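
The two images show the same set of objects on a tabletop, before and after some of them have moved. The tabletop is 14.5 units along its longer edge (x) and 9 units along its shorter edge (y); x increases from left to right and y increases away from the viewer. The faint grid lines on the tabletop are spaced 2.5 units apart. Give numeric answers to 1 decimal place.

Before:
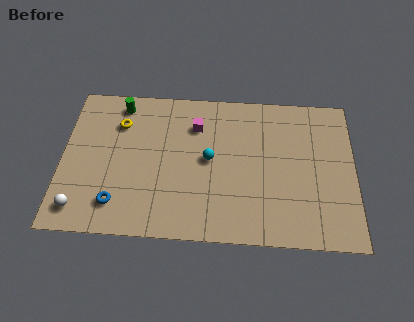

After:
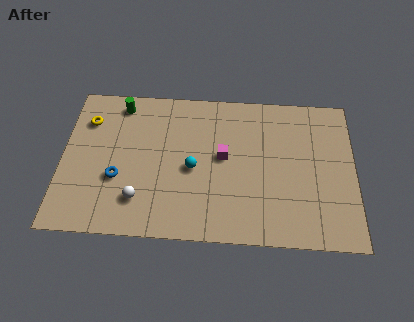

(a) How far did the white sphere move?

3.0

The white sphere moved from about (1.0, 1.4) to (3.9, 2.1), a distance of √(2.9² + 0.7²) ≈ 3.0.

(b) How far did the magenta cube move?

2.3

The magenta cube was near (6.6, 6.7) before and (8.0, 4.9) after, so it travelled √(1.4² + 1.8²) ≈ 2.3 units.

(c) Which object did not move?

the green cylinder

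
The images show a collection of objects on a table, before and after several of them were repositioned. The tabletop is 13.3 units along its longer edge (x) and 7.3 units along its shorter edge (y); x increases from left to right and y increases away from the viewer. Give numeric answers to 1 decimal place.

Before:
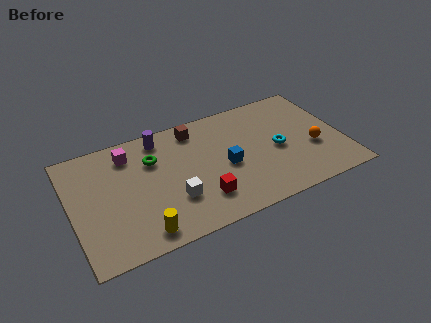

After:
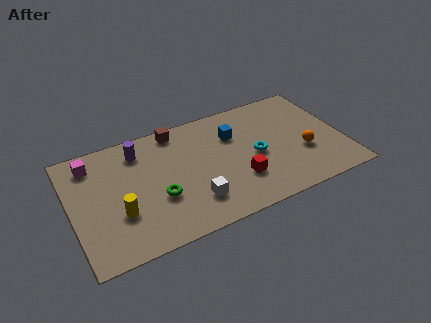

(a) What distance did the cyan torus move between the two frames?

1.1

The cyan torus was near (10.1, 3.4) before and (9.0, 3.4) after, so it travelled √(1.1² + 0.0²) ≈ 1.1 units.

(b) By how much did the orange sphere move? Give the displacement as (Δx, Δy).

(-0.5, -0.1)

The orange sphere started near (11.8, 2.8) and ended near (11.3, 2.7).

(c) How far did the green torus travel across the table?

2.4

From (4.1, 5.1) to (4.1, 2.7), the green torus covered √(0.0² + 2.4²) ≈ 2.4 units.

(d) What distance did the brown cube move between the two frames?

0.9

The brown cube moved from about (6.3, 6.2) to (5.4, 6.5), a distance of √(0.9² + 0.3²) ≈ 0.9.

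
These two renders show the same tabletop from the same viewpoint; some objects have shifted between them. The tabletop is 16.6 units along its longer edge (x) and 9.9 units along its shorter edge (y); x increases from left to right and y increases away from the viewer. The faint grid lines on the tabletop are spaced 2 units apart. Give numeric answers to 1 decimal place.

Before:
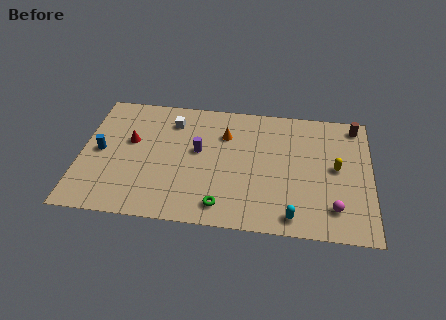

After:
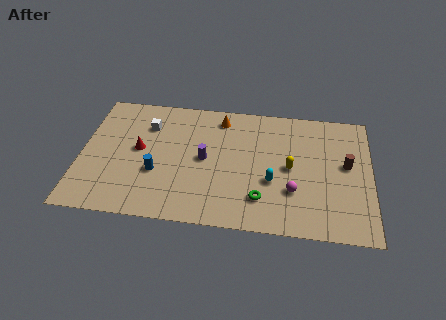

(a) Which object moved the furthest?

the blue cylinder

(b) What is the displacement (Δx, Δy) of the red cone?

(0.5, -0.6)

The red cone started near (2.8, 5.9) and ended near (3.3, 5.3).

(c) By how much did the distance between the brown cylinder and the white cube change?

+1.0

Before: roughly 10.6 units apart; after: 11.6. That's 1.0 units further apart.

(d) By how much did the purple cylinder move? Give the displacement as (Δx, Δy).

(0.4, -0.6)

From the two frames, the purple cylinder sits at roughly (6.7, 5.6) before and (7.1, 5.0) after.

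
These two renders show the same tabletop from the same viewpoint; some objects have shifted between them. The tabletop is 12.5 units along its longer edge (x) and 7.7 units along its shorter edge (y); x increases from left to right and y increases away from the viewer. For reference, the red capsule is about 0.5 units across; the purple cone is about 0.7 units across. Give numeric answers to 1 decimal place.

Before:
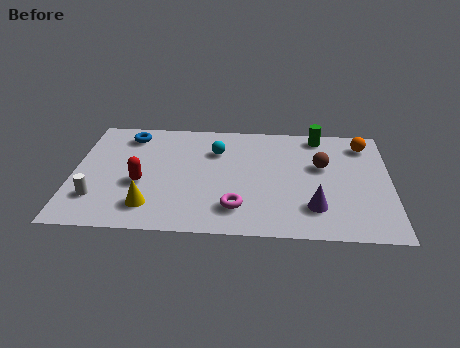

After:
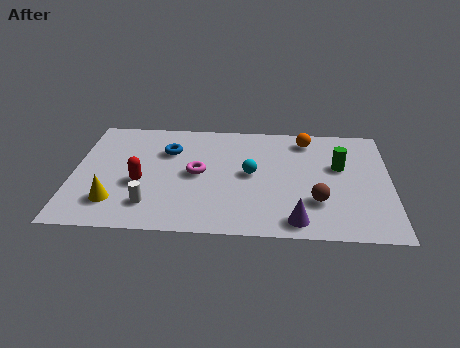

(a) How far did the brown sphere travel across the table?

2.4

From (9.8, 4.7) to (9.6, 2.3), the brown sphere covered √(0.2² + 2.4²) ≈ 2.4 units.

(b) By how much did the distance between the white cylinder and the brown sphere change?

-2.7

The distance was about 9.2 in the first image and 6.5 in the second, so they moved 2.7 units closer together.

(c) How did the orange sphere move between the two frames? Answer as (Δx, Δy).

(-2.3, 0.2)

The orange sphere started near (11.5, 6.3) and ended near (9.2, 6.5).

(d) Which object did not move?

the red capsule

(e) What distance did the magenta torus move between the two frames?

2.7

From (6.5, 1.7) to (4.9, 3.9), the magenta torus covered √(1.6² + 2.2²) ≈ 2.7 units.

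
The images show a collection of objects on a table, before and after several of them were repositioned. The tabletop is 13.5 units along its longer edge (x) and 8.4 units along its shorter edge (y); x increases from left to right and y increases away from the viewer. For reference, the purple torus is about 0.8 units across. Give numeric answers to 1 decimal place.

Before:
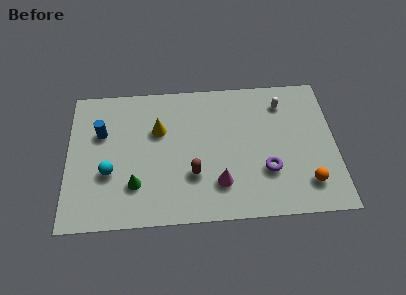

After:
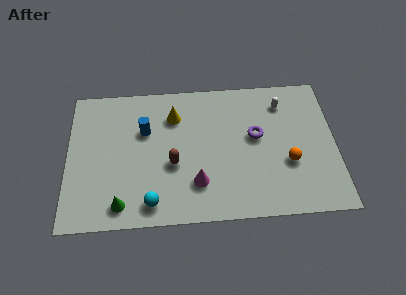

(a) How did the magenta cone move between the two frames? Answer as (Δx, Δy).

(-1.1, 0.1)

From the two frames, the magenta cone sits at roughly (7.6, 2.1) before and (6.5, 2.2) after.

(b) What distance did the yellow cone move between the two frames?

1.1

From (4.6, 5.5) to (5.4, 6.3), the yellow cone covered √(0.8² + 0.8²) ≈ 1.1 units.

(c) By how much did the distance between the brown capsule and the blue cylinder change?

-2.9

Before: roughly 5.4 units apart; after: 2.5. That's 2.9 units closer together.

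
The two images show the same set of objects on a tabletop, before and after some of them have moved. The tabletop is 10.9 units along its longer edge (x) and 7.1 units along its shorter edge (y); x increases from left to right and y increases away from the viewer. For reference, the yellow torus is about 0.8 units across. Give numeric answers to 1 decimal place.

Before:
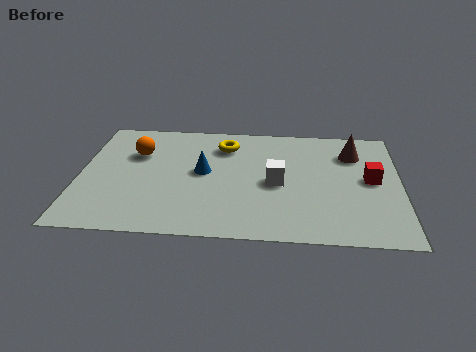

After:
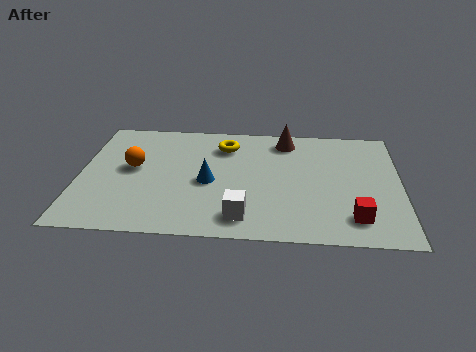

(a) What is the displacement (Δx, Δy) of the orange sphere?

(-0.1, -0.9)

The orange sphere started near (1.9, 4.8) and ended near (1.8, 3.9).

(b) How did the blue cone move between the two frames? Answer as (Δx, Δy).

(0.2, -0.6)

From the two frames, the blue cone sits at roughly (4.2, 3.8) before and (4.4, 3.2) after.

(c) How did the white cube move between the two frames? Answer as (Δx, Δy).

(-1.1, -2.1)

The white cube started near (6.7, 3.3) and ended near (5.6, 1.2).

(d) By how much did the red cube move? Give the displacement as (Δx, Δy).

(-0.6, -2.3)

The red cube started near (9.9, 3.7) and ended near (9.3, 1.4).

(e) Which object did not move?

the yellow torus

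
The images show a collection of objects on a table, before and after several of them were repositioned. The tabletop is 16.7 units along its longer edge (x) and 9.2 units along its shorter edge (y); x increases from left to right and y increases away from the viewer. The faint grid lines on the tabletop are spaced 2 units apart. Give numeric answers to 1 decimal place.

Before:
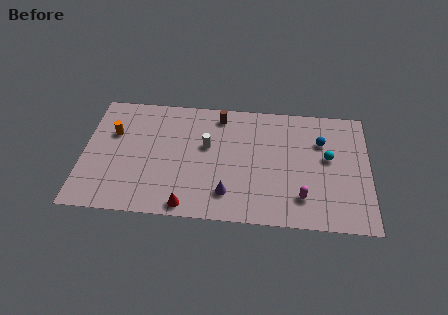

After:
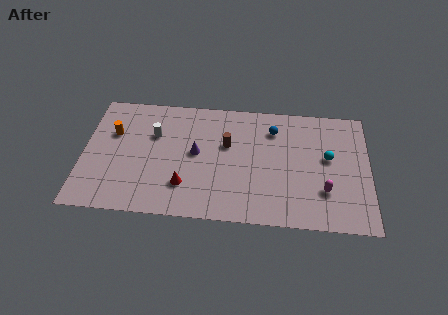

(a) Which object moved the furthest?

the purple cone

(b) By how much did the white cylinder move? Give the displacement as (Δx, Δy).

(-3.1, 0.6)

From the two frames, the white cylinder sits at roughly (7.2, 5.5) before and (4.1, 6.1) after.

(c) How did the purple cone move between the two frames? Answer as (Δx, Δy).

(-1.9, 2.9)

From the two frames, the purple cone sits at roughly (8.5, 2.0) before and (6.6, 4.9) after.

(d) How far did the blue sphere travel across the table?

2.9

The blue sphere was near (13.9, 6.4) before and (11.1, 7.1) after, so it travelled √(2.8² + 0.7²) ≈ 2.9 units.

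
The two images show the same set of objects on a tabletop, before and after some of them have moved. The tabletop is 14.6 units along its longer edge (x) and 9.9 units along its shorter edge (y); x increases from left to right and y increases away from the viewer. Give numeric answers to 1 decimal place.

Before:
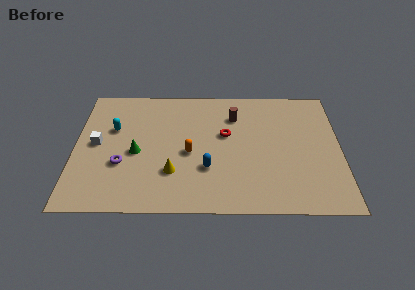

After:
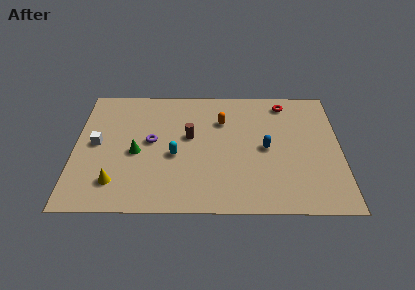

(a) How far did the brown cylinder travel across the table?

3.0

From (8.8, 7.4) to (6.3, 5.7), the brown cylinder covered √(2.5² + 1.7²) ≈ 3.0 units.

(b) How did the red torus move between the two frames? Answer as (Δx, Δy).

(3.3, 2.6)

The red torus started near (8.3, 5.9) and ended near (11.6, 8.5).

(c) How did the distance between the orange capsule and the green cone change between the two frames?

+2.5

They were about 2.9 units apart before and 5.4 after — 2.5 units further apart.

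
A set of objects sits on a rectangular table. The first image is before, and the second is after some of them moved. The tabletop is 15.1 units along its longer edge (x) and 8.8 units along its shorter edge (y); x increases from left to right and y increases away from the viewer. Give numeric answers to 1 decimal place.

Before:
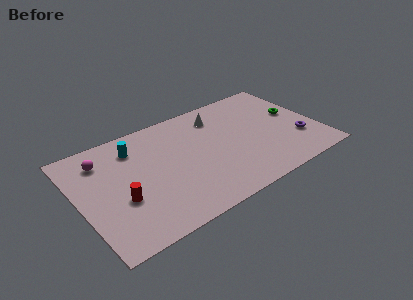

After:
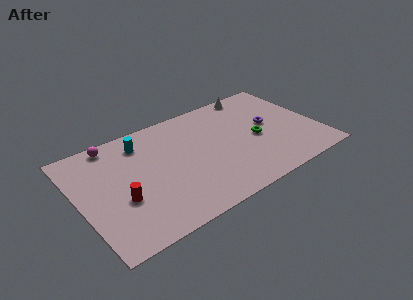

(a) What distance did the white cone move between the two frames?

2.8

From (9.2, 7.0) to (11.8, 8.0), the white cone covered √(2.6² + 1.0²) ≈ 2.8 units.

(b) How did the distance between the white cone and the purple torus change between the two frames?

-3.0

They were about 6.2 units apart before and 3.2 after — 3.0 units closer together.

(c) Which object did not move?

the red cylinder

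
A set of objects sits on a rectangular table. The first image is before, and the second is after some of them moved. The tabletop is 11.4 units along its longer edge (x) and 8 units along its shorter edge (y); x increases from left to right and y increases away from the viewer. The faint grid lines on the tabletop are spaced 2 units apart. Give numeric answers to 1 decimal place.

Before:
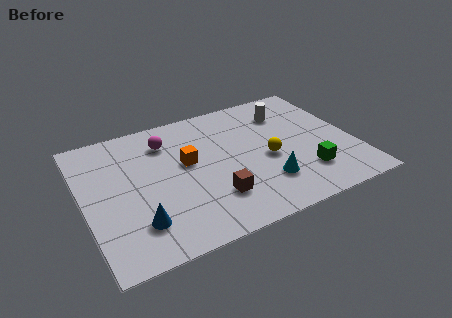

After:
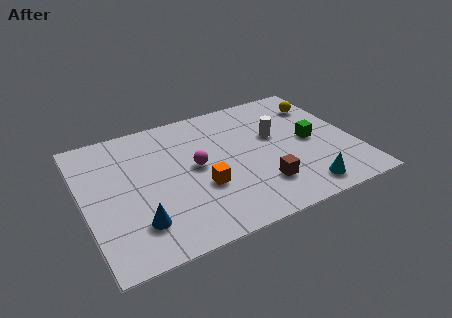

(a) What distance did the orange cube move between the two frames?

1.7

The orange cube moved from about (4.4, 4.6) to (4.8, 2.9), a distance of √(0.4² + 1.7²) ≈ 1.7.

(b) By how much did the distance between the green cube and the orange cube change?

-0.5

Before: roughly 5.4 units apart; after: 4.9. That's 0.5 units closer together.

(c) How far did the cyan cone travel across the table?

1.7

The cyan cone moved from about (7.4, 2.1) to (8.8, 1.1), a distance of √(1.4² + 1.0²) ≈ 1.7.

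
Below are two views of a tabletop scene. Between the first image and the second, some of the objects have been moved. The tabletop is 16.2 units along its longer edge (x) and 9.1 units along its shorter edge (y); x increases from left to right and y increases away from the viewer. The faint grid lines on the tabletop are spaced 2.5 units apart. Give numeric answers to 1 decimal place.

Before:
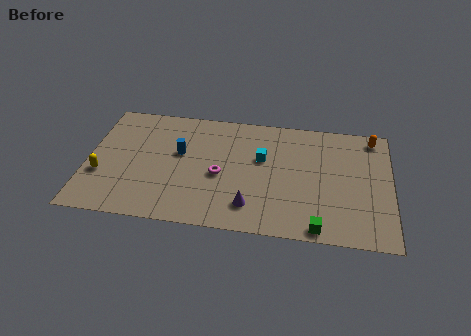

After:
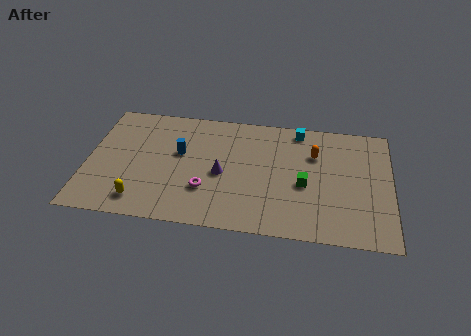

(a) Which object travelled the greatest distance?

the orange capsule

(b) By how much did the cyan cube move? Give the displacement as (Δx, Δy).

(1.9, 2.5)

From the two frames, the cyan cube sits at roughly (9.3, 5.6) before and (11.2, 8.1) after.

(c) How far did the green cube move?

3.2

The green cube moved from about (12.4, 0.8) to (11.6, 3.9), a distance of √(0.8² + 3.1²) ≈ 3.2.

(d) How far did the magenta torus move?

1.4

The magenta torus moved from about (7.1, 4.0) to (6.4, 2.8), a distance of √(0.7² + 1.2²) ≈ 1.4.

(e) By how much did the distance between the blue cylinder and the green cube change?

-1.9

The distance was about 8.8 in the first image and 6.9 in the second, so they moved 1.9 units closer together.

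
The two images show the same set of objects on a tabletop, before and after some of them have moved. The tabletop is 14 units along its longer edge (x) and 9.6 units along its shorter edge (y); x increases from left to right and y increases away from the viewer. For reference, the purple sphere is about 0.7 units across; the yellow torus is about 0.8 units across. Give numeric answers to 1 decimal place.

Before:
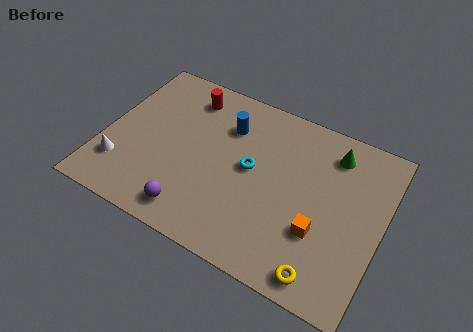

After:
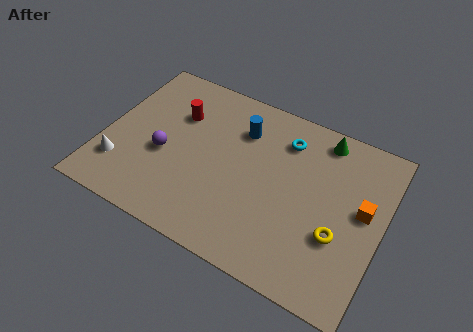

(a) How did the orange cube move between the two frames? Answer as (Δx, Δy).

(1.9, 2.1)

The orange cube started near (11.1, 3.2) and ended near (13.0, 5.3).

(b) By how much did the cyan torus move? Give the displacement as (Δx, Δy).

(1.4, 2.4)

The cyan torus started near (7.4, 5.1) and ended near (8.8, 7.5).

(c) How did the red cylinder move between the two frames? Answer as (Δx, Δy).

(-0.3, -1.3)

The red cylinder started near (3.7, 7.9) and ended near (3.4, 6.6).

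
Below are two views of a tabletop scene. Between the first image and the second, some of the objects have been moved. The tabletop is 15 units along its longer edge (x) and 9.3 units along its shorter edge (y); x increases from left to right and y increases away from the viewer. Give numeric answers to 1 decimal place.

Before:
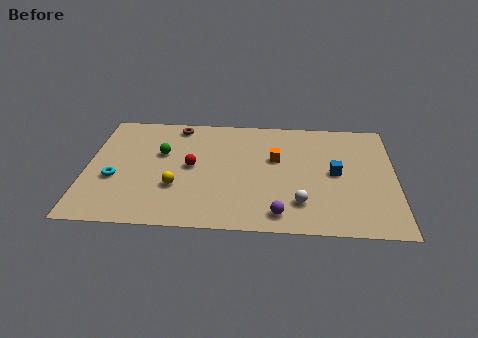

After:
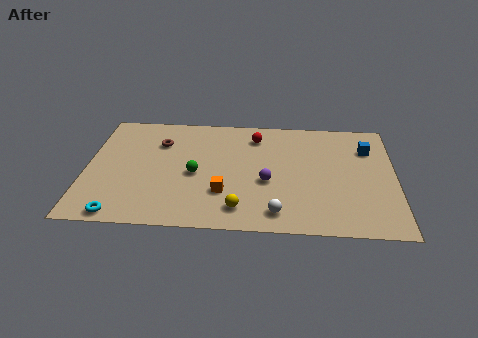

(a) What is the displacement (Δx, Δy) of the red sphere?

(3.1, 2.7)

The red sphere started near (5.1, 4.8) and ended near (8.2, 7.5).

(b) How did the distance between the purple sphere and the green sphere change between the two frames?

-3.8

The distance was about 7.3 in the first image and 3.5 in the second, so they moved 3.8 units closer together.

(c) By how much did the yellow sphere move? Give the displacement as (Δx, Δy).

(3.1, -1.5)

The yellow sphere started near (4.4, 3.1) and ended near (7.5, 1.6).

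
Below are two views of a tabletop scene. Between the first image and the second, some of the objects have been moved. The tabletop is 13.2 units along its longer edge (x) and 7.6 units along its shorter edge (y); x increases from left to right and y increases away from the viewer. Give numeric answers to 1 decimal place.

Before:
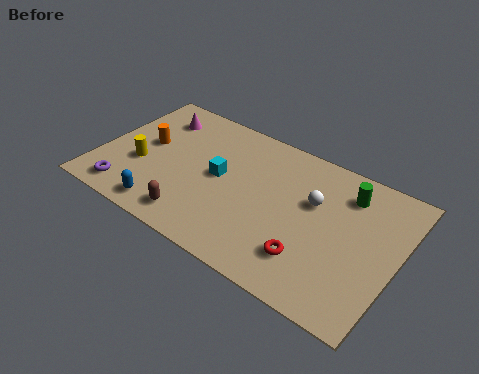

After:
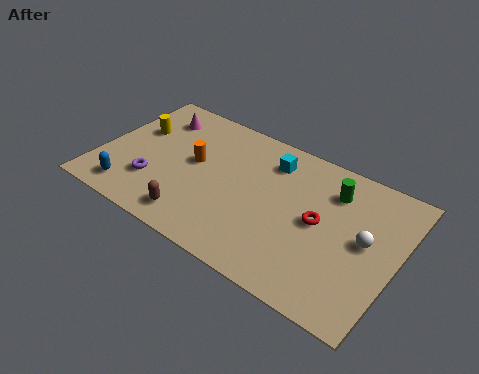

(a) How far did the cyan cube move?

2.8

From (5.3, 4.0) to (7.3, 6.0), the cyan cube covered √(2.0² + 2.0²) ≈ 2.8 units.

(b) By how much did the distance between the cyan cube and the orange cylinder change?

+0.3

They were about 3.4 units apart before and 3.7 after — 0.3 units further apart.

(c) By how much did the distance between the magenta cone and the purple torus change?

-1.1

They were about 4.9 units apart before and 3.8 after — 1.1 units closer together.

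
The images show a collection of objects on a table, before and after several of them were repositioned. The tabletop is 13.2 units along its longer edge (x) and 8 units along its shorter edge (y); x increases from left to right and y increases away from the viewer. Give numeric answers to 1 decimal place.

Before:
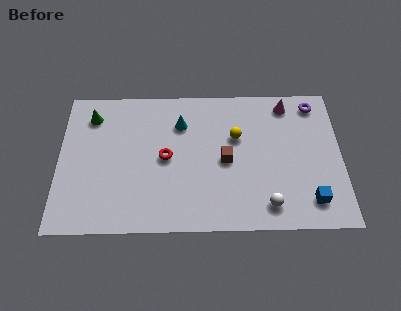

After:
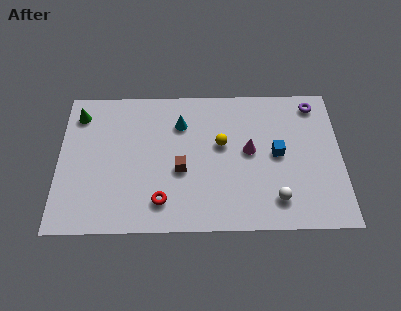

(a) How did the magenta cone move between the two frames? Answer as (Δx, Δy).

(-1.8, -2.6)

From the two frames, the magenta cone sits at roughly (10.7, 6.9) before and (8.9, 4.3) after.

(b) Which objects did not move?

the cyan cone and the purple torus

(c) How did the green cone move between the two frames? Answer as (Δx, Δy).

(-0.6, 0.1)

From the two frames, the green cone sits at roughly (1.5, 6.4) before and (0.9, 6.5) after.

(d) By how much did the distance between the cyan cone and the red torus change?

+2.4

The distance was about 2.0 in the first image and 4.4 in the second, so they moved 2.4 units further apart.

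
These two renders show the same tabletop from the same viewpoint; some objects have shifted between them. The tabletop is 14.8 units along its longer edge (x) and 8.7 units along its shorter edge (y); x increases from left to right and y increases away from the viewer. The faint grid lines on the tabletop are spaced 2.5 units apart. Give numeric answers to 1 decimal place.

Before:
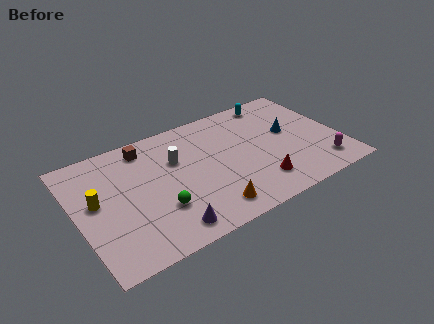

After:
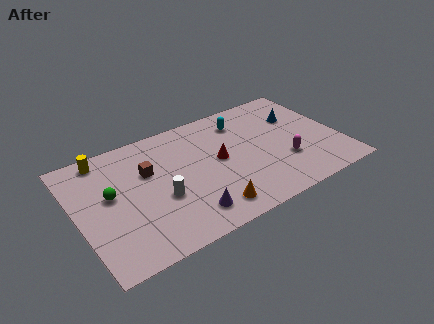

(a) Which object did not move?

the orange cone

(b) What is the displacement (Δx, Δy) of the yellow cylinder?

(0.8, 2.9)

The yellow cylinder started near (1.1, 4.8) and ended near (1.9, 7.7).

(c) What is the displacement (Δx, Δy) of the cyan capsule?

(-2.0, -0.8)

From the two frames, the cyan capsule sits at roughly (11.7, 7.7) before and (9.7, 6.9) after.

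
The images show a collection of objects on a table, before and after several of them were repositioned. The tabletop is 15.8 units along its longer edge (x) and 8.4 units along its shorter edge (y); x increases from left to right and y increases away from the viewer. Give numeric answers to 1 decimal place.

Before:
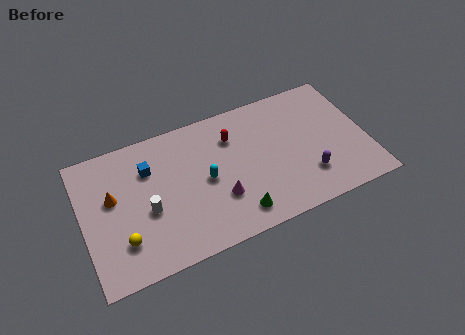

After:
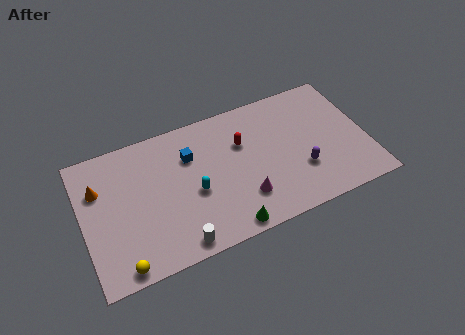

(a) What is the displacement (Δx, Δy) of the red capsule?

(0.5, -0.6)

The red capsule started near (8.5, 6.2) and ended near (9.0, 5.6).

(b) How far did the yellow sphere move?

1.4

The yellow sphere was near (2.0, 2.2) before and (1.8, 0.8) after, so it travelled √(0.2² + 1.4²) ≈ 1.4 units.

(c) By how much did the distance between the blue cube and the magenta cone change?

-0.4

Before: roughly 4.9 units apart; after: 4.5. That's 0.4 units closer together.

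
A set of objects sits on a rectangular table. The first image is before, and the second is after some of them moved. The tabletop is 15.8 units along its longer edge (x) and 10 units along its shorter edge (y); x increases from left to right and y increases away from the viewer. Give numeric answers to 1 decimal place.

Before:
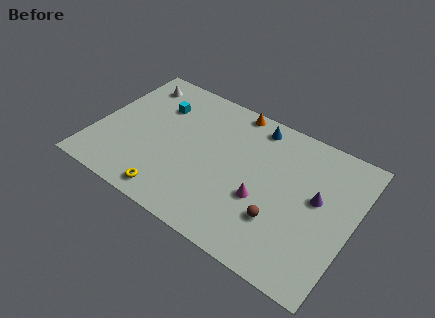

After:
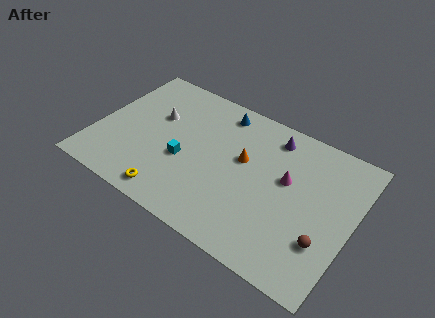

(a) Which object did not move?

the yellow torus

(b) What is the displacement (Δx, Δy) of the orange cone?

(1.2, -3.3)

The orange cone was at about (7.8, 9.2) and moved to about (9.0, 5.9).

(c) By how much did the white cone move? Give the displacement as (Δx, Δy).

(1.7, -2.0)

From the two frames, the white cone sits at roughly (1.7, 8.3) before and (3.4, 6.3) after.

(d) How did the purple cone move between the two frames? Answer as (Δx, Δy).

(-3.2, 2.8)

From the two frames, the purple cone sits at roughly (13.6, 5.6) before and (10.4, 8.4) after.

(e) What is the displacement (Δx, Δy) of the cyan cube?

(2.2, -3.2)

From the two frames, the cyan cube sits at roughly (3.4, 7.2) before and (5.6, 4.0) after.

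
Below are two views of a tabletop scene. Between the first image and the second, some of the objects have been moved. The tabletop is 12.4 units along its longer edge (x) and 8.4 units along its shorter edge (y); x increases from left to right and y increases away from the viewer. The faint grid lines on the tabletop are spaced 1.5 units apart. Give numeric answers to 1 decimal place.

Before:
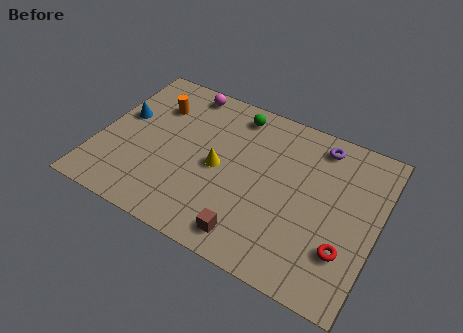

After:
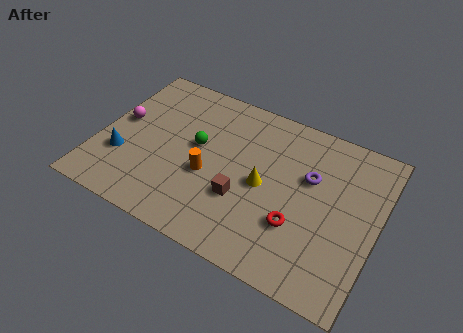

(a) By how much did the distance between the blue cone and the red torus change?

-2.7

The distance was about 10.6 in the first image and 7.9 in the second, so they moved 2.7 units closer together.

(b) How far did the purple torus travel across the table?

1.9

From (9.5, 7.2) to (9.3, 5.3), the purple torus covered √(0.2² + 1.9²) ≈ 1.9 units.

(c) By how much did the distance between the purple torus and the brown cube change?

-2.8

The distance was about 6.4 in the first image and 3.6 in the second, so they moved 2.8 units closer together.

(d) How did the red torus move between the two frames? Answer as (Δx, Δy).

(-2.1, 0.3)

From the two frames, the red torus sits at roughly (11.2, 2.4) before and (9.1, 2.7) after.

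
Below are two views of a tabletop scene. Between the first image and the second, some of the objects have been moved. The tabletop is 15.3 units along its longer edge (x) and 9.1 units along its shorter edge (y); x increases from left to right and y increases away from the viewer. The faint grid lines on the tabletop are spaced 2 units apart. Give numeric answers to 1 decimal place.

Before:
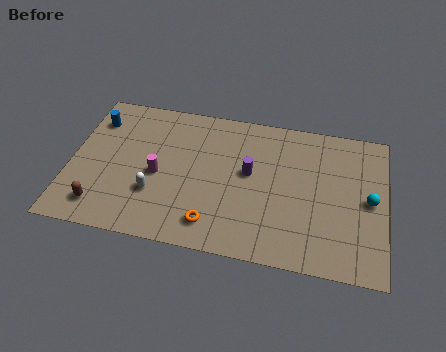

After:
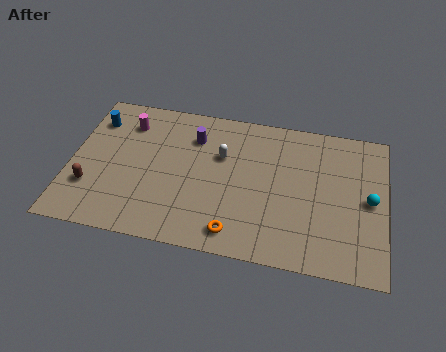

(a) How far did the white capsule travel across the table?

4.3

The white capsule moved from about (4.2, 2.9) to (7.3, 5.9), a distance of √(3.1² + 3.0²) ≈ 4.3.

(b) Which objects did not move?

the cyan sphere and the blue cylinder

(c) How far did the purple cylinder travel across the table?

3.3

The purple cylinder moved from about (8.7, 5.1) to (5.9, 6.8), a distance of √(2.8² + 1.7²) ≈ 3.3.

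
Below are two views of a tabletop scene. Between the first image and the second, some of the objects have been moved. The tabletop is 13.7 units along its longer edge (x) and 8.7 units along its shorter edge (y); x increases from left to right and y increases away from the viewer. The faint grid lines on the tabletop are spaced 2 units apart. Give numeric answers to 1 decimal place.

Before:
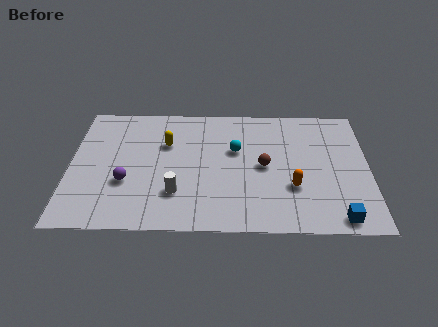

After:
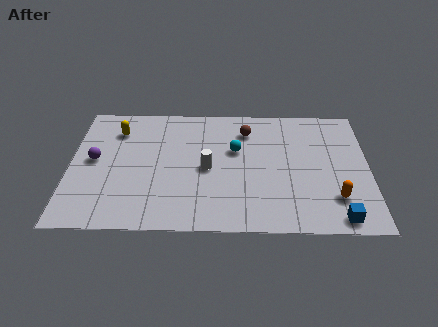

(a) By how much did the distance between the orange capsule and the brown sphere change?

+4.2

Before: roughly 1.9 units apart; after: 6.1. That's 4.2 units further apart.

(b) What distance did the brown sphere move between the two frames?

2.6

From (8.9, 4.3) to (8.1, 6.8), the brown sphere covered √(0.8² + 2.5²) ≈ 2.6 units.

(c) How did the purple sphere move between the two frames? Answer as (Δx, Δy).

(-1.5, 1.5)

From the two frames, the purple sphere sits at roughly (2.6, 3.1) before and (1.1, 4.6) after.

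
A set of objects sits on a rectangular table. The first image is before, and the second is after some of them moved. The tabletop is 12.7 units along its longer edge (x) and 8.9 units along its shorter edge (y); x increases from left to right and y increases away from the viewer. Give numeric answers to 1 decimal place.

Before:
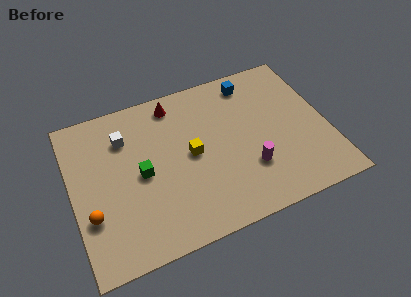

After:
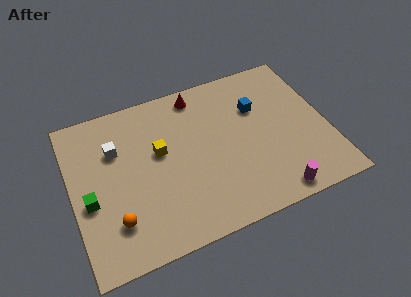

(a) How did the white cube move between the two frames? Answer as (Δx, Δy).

(-0.5, -0.5)

The white cube started near (2.8, 6.6) and ended near (2.3, 6.1).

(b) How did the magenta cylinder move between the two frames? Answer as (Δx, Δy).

(1.0, -1.8)

The magenta cylinder started near (8.6, 2.7) and ended near (9.6, 0.9).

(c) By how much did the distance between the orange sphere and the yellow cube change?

-1.4

They were about 5.3 units apart before and 3.9 after — 1.4 units closer together.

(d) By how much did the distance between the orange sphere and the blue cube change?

-1.3

The distance was about 9.7 in the first image and 8.4 in the second, so they moved 1.3 units closer together.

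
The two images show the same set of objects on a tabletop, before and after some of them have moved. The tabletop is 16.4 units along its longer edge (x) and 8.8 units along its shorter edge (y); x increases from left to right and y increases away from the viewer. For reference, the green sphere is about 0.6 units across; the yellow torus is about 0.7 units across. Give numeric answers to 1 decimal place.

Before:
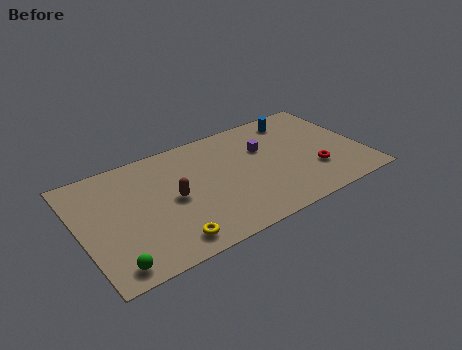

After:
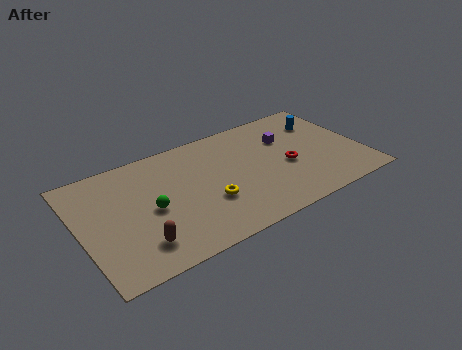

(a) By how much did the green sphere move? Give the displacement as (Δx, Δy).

(2.6, 3.0)

The green sphere was at about (1.4, 1.1) and moved to about (4.0, 4.1).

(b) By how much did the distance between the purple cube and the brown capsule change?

+4.4

The distance was about 5.8 in the first image and 10.2 in the second, so they moved 4.4 units further apart.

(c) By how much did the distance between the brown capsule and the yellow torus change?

+1.3

They were about 3.1 units apart before and 4.4 after — 1.3 units further apart.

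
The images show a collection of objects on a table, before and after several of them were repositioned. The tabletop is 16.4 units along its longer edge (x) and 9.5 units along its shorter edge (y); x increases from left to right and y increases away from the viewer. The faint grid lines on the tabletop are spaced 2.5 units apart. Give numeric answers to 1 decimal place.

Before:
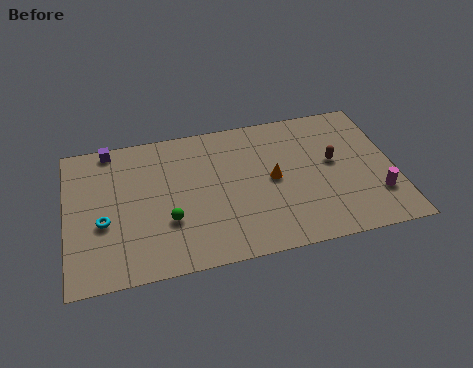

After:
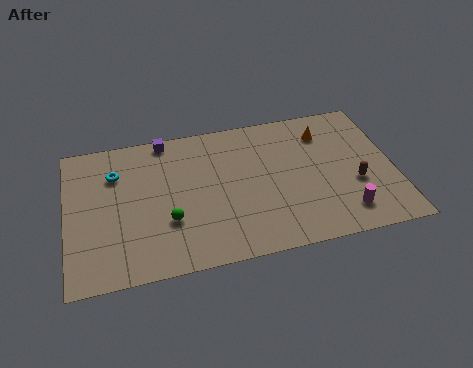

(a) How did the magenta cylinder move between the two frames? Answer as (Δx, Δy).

(-1.7, -0.8)

The magenta cylinder was at about (15.4, 2.6) and moved to about (13.7, 1.8).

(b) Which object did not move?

the green sphere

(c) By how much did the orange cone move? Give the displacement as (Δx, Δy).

(2.8, 2.6)

The orange cone started near (10.3, 4.8) and ended near (13.1, 7.4).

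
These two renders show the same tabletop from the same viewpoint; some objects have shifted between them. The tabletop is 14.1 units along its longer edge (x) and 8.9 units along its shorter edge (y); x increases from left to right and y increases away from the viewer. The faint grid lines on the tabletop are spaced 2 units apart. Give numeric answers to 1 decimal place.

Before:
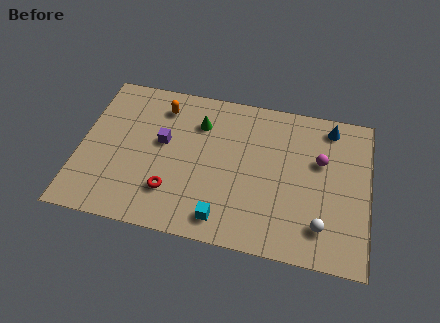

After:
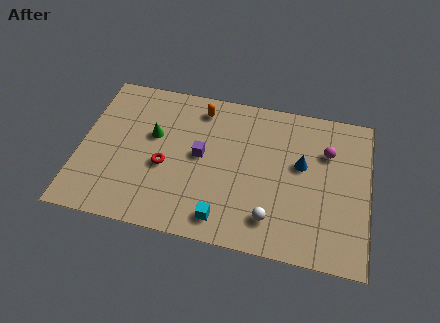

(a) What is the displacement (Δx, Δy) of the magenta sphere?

(0.3, 0.6)

The magenta sphere started near (11.7, 5.6) and ended near (12.0, 6.2).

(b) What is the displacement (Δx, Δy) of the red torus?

(-0.4, 1.4)

From the two frames, the red torus sits at roughly (4.6, 2.3) before and (4.2, 3.7) after.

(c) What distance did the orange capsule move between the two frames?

1.9

The orange capsule was near (3.8, 7.2) before and (5.7, 7.5) after, so it travelled √(1.9² + 0.3²) ≈ 1.9 units.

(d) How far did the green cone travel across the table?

2.5

The green cone moved from about (5.7, 6.6) to (3.5, 5.4), a distance of √(2.2² + 1.2²) ≈ 2.5.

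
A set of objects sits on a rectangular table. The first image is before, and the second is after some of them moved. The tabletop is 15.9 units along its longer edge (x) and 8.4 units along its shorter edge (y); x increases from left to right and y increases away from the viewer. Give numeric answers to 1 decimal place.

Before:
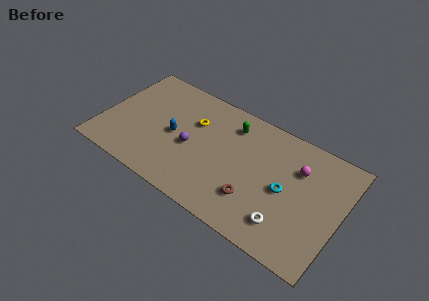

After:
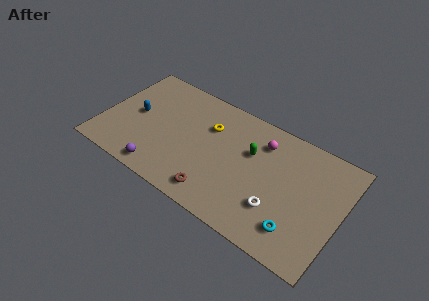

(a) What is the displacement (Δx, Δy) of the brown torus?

(-2.4, -1.0)

The brown torus started near (10.5, 2.3) and ended near (8.1, 1.3).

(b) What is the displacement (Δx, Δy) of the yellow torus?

(1.0, 0.2)

From the two frames, the yellow torus sits at roughly (5.9, 5.6) before and (6.9, 5.8) after.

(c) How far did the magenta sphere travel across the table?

2.6

The magenta sphere moved from about (12.9, 5.9) to (10.4, 6.5), a distance of √(2.5² + 0.6²) ≈ 2.6.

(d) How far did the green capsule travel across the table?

2.0

From (8.3, 6.7) to (9.8, 5.4), the green capsule covered √(1.5² + 1.3²) ≈ 2.0 units.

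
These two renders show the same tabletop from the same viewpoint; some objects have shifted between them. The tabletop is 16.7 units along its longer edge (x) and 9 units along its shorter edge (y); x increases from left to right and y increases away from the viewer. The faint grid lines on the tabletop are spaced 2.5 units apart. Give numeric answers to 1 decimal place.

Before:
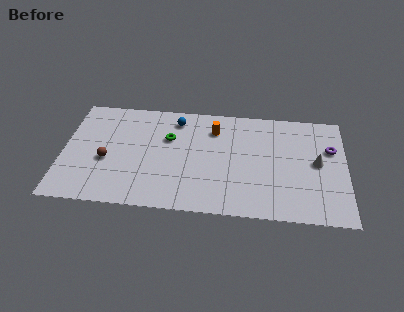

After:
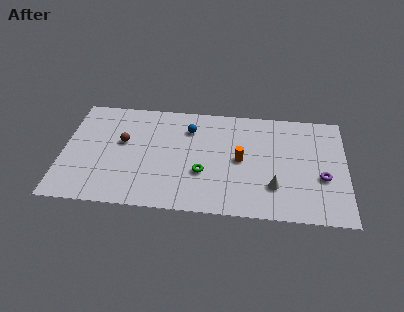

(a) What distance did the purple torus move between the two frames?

2.5

From (15.8, 5.9) to (15.3, 3.5), the purple torus covered √(0.5² + 2.4²) ≈ 2.5 units.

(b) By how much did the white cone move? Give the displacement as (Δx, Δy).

(-2.5, -2.2)

The white cone was at about (15.0, 4.7) and moved to about (12.5, 2.5).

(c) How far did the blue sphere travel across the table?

1.1

The blue sphere was near (6.6, 7.5) before and (7.4, 6.8) after, so it travelled √(0.8² + 0.7²) ≈ 1.1 units.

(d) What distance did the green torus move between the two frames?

3.4

The green torus moved from about (6.2, 5.9) to (8.3, 3.2), a distance of √(2.1² + 2.7²) ≈ 3.4.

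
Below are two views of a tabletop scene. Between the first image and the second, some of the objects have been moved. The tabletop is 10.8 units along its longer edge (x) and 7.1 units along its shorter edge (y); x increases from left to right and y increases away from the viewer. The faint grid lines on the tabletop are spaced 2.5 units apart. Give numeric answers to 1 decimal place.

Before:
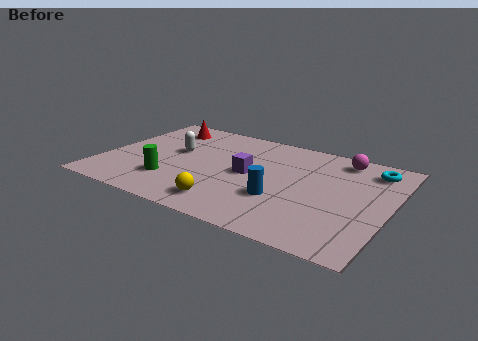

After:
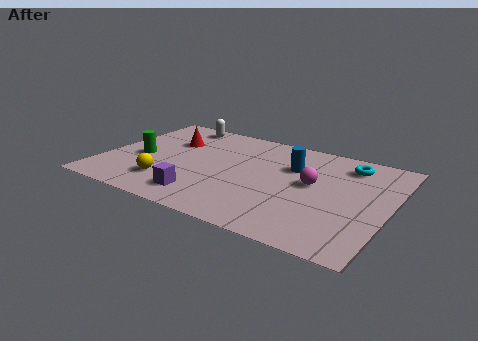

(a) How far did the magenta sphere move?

2.3

From (8.7, 6.1) to (7.9, 3.9), the magenta sphere covered √(0.8² + 2.2²) ≈ 2.3 units.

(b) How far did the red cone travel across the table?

1.1

From (1.8, 5.8) to (2.3, 4.8), the red cone covered √(0.5² + 1.0²) ≈ 1.1 units.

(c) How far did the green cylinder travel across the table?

1.8

The green cylinder was near (2.8, 1.9) before and (1.4, 3.1) after, so it travelled √(1.4² + 1.2²) ≈ 1.8 units.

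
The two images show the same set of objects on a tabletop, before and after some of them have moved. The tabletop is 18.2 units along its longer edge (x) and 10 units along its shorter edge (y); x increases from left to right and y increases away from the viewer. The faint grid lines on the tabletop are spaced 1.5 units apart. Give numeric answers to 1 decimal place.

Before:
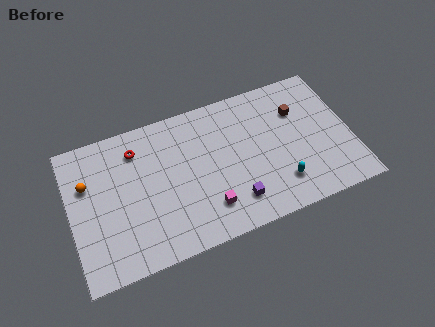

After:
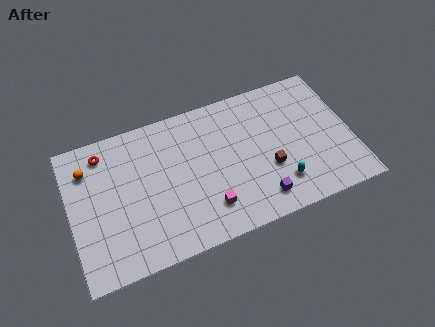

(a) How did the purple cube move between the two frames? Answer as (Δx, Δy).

(1.6, -0.4)

The purple cube started near (10.3, 2.1) and ended near (11.9, 1.7).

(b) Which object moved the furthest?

the brown cube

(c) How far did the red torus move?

2.2

The red torus moved from about (4.5, 7.9) to (2.4, 8.4), a distance of √(2.1² + 0.5²) ≈ 2.2.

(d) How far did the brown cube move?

4.1

From (15.0, 7.0) to (12.7, 3.6), the brown cube covered √(2.3² + 3.4²) ≈ 4.1 units.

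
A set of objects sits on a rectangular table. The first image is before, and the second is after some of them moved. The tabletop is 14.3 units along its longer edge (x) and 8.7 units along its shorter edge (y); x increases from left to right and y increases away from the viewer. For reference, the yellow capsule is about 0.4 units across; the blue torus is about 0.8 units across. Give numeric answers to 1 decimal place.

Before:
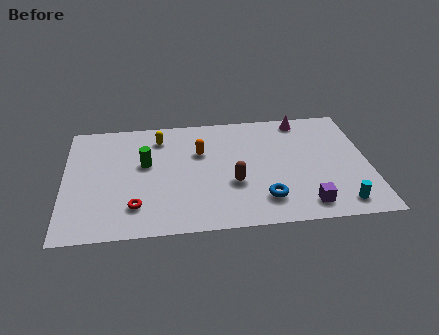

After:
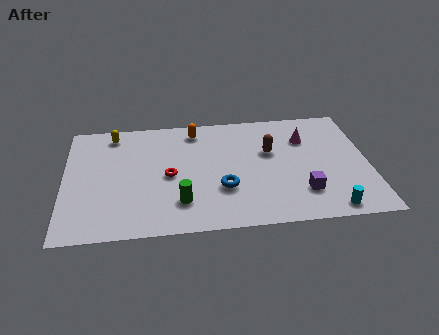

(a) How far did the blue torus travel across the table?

2.1

The blue torus moved from about (9.3, 1.9) to (7.4, 2.9), a distance of √(1.9² + 1.0²) ≈ 2.1.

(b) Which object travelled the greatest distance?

the green cylinder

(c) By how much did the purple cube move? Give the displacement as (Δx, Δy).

(-0.1, 0.9)

From the two frames, the purple cube sits at roughly (11.2, 1.3) before and (11.1, 2.2) after.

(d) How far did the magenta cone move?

1.5

The magenta cone was near (11.3, 7.7) before and (11.4, 6.2) after, so it travelled √(0.1² + 1.5²) ≈ 1.5 units.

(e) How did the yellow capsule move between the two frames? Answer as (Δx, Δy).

(-2.2, 0.5)

The yellow capsule started near (4.5, 7.0) and ended near (2.3, 7.5).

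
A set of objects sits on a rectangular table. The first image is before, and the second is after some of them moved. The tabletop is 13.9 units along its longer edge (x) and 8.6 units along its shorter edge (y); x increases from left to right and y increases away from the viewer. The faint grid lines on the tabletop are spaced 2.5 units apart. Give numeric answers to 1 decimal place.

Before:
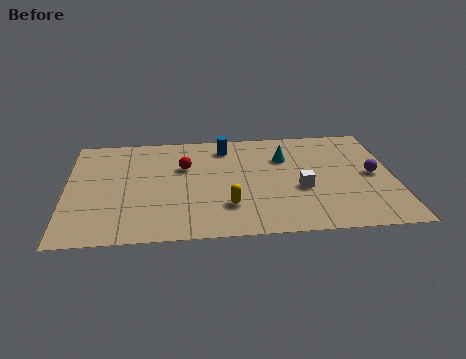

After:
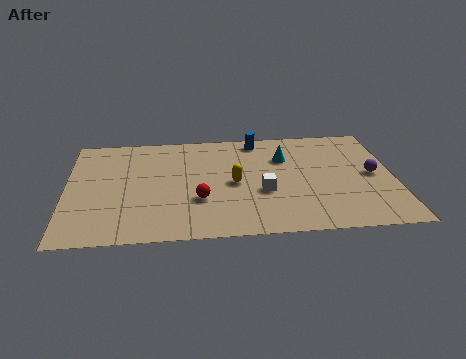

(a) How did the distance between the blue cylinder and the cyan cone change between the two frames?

-0.8

Before: roughly 2.7 units apart; after: 1.9. That's 0.8 units closer together.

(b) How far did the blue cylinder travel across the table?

1.5

The blue cylinder moved from about (6.8, 7.1) to (8.2, 7.6), a distance of √(1.4² + 0.5²) ≈ 1.5.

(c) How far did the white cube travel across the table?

1.6

From (9.9, 3.4) to (8.3, 3.3), the white cube covered √(1.6² + 0.1²) ≈ 1.6 units.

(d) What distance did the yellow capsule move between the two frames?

1.8

From (6.8, 2.3) to (7.1, 4.1), the yellow capsule covered √(0.3² + 1.8²) ≈ 1.8 units.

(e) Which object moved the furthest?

the red sphere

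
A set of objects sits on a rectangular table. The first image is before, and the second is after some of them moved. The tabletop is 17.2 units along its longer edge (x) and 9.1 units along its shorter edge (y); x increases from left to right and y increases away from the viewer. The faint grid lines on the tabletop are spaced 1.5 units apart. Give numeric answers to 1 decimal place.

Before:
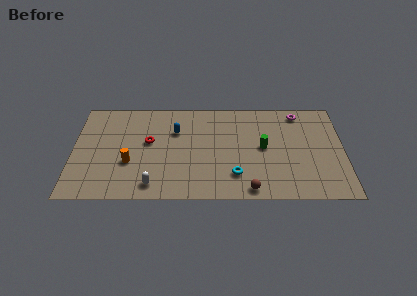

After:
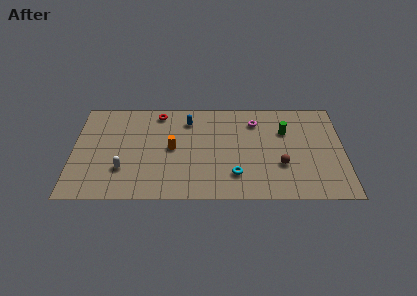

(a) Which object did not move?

the cyan torus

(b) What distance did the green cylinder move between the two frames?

2.1

From (12.1, 4.7) to (13.5, 6.2), the green cylinder covered √(1.4² + 1.5²) ≈ 2.1 units.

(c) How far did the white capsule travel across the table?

2.4

From (5.1, 1.3) to (3.2, 2.7), the white capsule covered √(1.9² + 1.4²) ≈ 2.4 units.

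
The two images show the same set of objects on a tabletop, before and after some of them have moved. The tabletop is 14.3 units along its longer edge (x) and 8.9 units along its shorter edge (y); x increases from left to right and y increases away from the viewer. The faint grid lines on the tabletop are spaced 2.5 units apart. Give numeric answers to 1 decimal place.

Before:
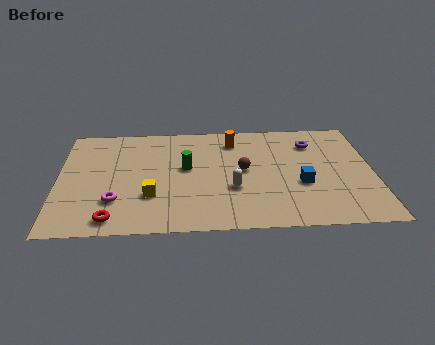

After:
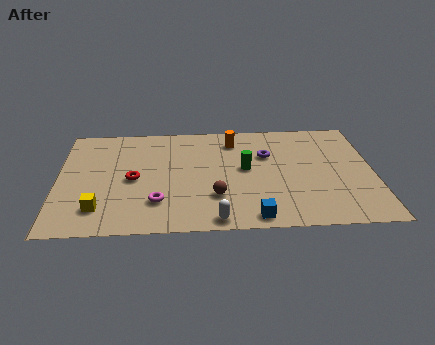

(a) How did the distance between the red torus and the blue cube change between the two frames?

-2.5

Before: roughly 8.8 units apart; after: 6.3. That's 2.5 units closer together.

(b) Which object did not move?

the orange cylinder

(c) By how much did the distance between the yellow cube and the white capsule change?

+1.6

Before: roughly 3.7 units apart; after: 5.3. That's 1.6 units further apart.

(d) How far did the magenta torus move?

1.9

The magenta torus was near (2.6, 2.5) before and (4.5, 2.3) after, so it travelled √(1.9² + 0.2²) ≈ 1.9 units.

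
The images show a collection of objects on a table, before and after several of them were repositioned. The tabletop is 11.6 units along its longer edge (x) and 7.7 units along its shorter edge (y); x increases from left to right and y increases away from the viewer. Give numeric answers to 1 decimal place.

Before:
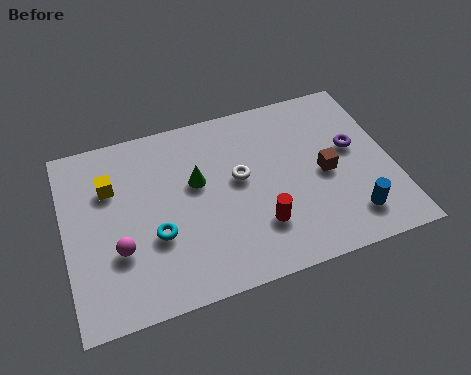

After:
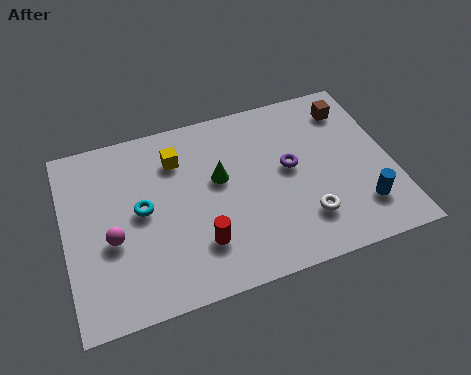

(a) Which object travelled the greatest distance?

the white torus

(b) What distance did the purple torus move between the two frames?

2.3

From (10.3, 4.4) to (8.0, 4.2), the purple torus covered √(2.3² + 0.2²) ≈ 2.3 units.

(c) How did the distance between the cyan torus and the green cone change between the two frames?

+0.4

They were about 2.4 units apart before and 2.8 after — 0.4 units further apart.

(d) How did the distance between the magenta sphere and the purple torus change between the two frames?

-2.2

Before: roughly 8.7 units apart; after: 6.5. That's 2.2 units closer together.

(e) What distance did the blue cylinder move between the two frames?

0.5

The blue cylinder was near (9.9, 1.5) before and (10.3, 1.8) after, so it travelled √(0.4² + 0.3²) ≈ 0.5 units.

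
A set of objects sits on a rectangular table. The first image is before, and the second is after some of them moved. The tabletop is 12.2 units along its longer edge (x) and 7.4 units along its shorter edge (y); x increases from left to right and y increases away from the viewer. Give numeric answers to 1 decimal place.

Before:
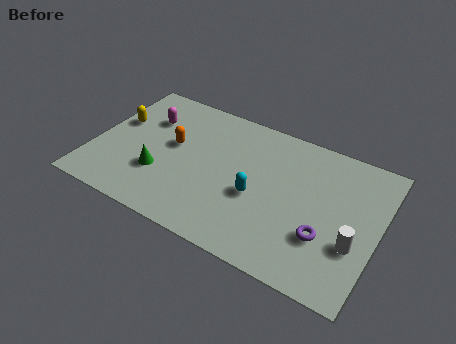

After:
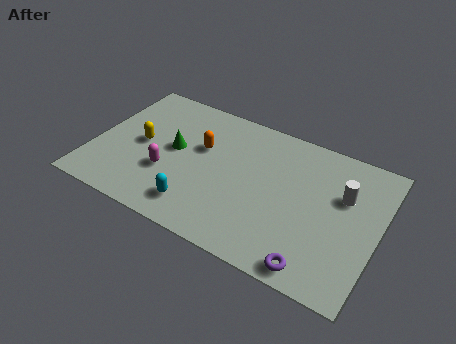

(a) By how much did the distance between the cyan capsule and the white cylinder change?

+2.5

Before: roughly 4.2 units apart; after: 6.7. That's 2.5 units further apart.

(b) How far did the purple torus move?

1.6

From (10.1, 2.4) to (9.9, 0.8), the purple torus covered √(0.2² + 1.6²) ≈ 1.6 units.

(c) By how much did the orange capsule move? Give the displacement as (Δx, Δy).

(1.2, 0.4)

The orange capsule was at about (3.3, 4.2) and moved to about (4.5, 4.6).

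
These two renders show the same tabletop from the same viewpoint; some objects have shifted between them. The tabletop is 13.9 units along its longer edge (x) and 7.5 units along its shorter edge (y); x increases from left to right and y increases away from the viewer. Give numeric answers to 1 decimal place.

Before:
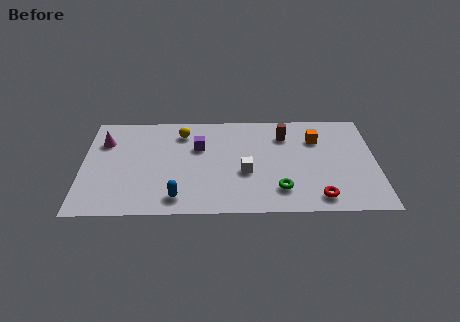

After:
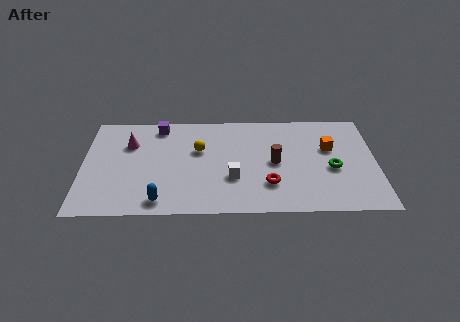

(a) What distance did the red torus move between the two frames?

2.5

The red torus moved from about (11.1, 1.1) to (8.8, 2.1), a distance of √(2.3² + 1.0²) ≈ 2.5.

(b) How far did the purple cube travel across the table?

2.5

From (5.5, 4.9) to (3.6, 6.5), the purple cube covered √(1.9² + 1.6²) ≈ 2.5 units.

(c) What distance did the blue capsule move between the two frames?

0.8

The blue capsule moved from about (4.5, 1.2) to (3.7, 1.0), a distance of √(0.8² + 0.2²) ≈ 0.8.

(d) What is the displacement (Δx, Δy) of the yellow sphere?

(0.8, -1.3)

The yellow sphere was at about (4.7, 6.0) and moved to about (5.5, 4.7).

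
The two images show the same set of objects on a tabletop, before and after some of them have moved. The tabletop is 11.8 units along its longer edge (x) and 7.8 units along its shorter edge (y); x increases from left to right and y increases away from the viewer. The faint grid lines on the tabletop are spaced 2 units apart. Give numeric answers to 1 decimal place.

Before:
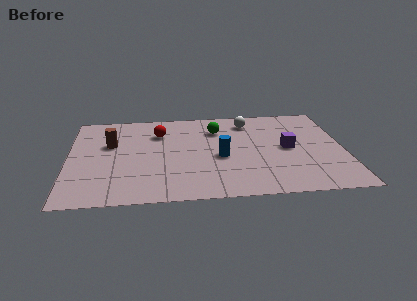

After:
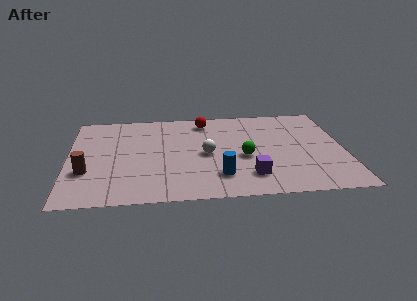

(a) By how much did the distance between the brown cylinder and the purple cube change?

-0.7

Before: roughly 7.7 units apart; after: 7.0. That's 0.7 units closer together.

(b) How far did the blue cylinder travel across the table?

1.6

From (6.5, 3.4) to (6.4, 1.8), the blue cylinder covered √(0.1² + 1.6²) ≈ 1.6 units.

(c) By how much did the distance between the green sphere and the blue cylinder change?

-0.5

They were about 2.4 units apart before and 1.9 after — 0.5 units closer together.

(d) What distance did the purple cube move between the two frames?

2.8

From (9.4, 3.9) to (7.7, 1.7), the purple cube covered √(1.7² + 2.2²) ≈ 2.8 units.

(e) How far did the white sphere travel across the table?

3.3

From (7.8, 6.4) to (5.9, 3.7), the white sphere covered √(1.9² + 2.7²) ≈ 3.3 units.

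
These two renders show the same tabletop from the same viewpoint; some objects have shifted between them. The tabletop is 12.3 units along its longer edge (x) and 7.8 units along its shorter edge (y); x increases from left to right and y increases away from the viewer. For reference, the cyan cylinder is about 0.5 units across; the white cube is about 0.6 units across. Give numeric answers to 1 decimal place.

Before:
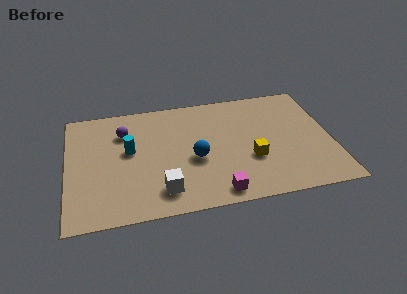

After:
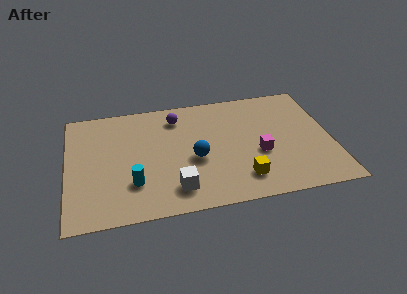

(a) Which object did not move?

the blue sphere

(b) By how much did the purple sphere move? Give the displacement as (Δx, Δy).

(2.5, 0.6)

The purple sphere was at about (2.7, 5.7) and moved to about (5.2, 6.3).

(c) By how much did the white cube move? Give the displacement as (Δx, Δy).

(0.6, 0.0)

The white cube was at about (4.3, 1.5) and moved to about (4.9, 1.5).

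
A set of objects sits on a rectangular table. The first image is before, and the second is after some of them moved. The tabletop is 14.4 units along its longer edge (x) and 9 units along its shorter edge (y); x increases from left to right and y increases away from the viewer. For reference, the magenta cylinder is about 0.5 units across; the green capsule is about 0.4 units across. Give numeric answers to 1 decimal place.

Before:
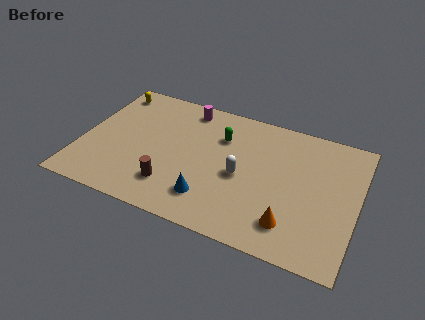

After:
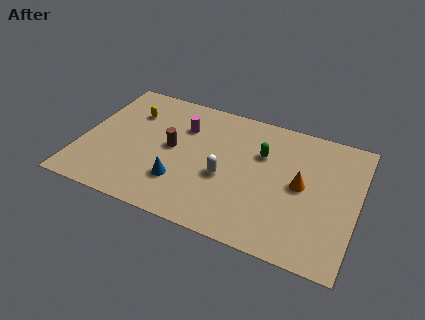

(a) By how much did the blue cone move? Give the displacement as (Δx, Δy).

(-1.6, 0.5)

The blue cone started near (7.0, 2.0) and ended near (5.4, 2.5).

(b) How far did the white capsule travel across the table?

0.9

The white capsule was near (8.4, 4.1) before and (7.6, 3.7) after, so it travelled √(0.8² + 0.4²) ≈ 0.9 units.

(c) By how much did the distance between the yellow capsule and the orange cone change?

-2.3

Before: roughly 11.7 units apart; after: 9.4. That's 2.3 units closer together.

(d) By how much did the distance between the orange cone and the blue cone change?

+2.3

Before: roughly 4.2 units apart; after: 6.5. That's 2.3 units further apart.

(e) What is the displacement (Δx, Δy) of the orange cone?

(0.3, 2.7)

The orange cone started near (11.2, 1.9) and ended near (11.5, 4.6).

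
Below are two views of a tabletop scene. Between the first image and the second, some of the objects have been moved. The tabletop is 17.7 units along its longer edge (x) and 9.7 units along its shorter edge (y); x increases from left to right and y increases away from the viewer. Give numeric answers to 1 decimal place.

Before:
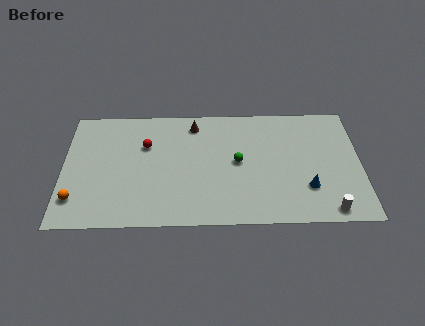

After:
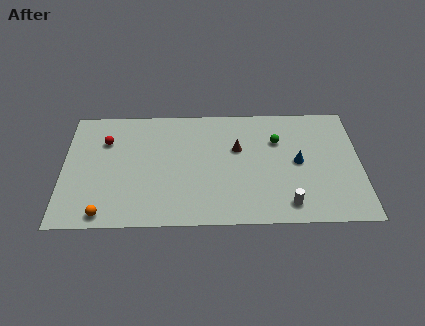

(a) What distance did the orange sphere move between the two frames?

2.1

From (0.8, 2.2) to (2.5, 1.0), the orange sphere covered √(1.7² + 1.2²) ≈ 2.1 units.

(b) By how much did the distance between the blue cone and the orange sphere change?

-1.6

The distance was about 13.7 in the first image and 12.1 in the second, so they moved 1.6 units closer together.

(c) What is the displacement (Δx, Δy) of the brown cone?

(2.6, -2.1)

The brown cone started near (7.8, 8.2) and ended near (10.4, 6.1).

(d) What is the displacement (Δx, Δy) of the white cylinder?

(-2.4, 0.5)

The white cylinder started near (15.7, 1.0) and ended near (13.3, 1.5).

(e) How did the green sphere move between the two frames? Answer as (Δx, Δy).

(2.4, 1.7)

From the two frames, the green sphere sits at roughly (10.4, 5.0) before and (12.8, 6.7) after.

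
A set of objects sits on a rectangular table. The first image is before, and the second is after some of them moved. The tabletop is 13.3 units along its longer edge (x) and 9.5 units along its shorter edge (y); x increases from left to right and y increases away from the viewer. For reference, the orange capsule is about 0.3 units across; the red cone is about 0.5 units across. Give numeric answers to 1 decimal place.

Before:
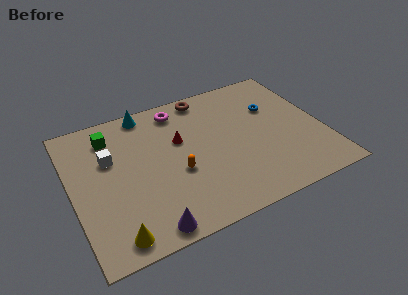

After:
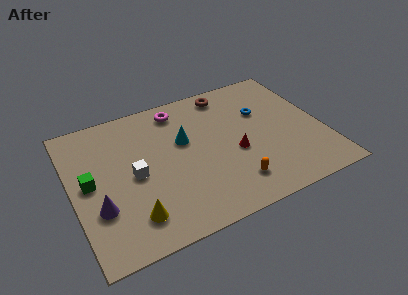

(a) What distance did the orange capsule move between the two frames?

3.3

The orange capsule moved from about (5.4, 3.8) to (8.1, 1.9), a distance of √(2.7² + 1.9²) ≈ 3.3.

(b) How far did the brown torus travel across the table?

1.2

The brown torus moved from about (7.5, 8.5) to (8.7, 8.3), a distance of √(1.2² + 0.2²) ≈ 1.2.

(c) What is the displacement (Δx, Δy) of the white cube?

(1.1, -1.6)

The white cube started near (2.1, 6.1) and ended near (3.2, 4.5).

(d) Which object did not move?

the magenta torus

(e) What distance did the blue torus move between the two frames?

0.6

From (10.9, 6.3) to (10.3, 6.2), the blue torus covered √(0.6² + 0.1²) ≈ 0.6 units.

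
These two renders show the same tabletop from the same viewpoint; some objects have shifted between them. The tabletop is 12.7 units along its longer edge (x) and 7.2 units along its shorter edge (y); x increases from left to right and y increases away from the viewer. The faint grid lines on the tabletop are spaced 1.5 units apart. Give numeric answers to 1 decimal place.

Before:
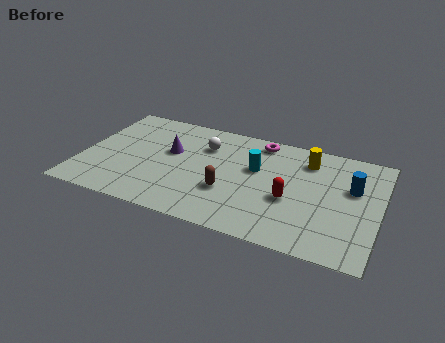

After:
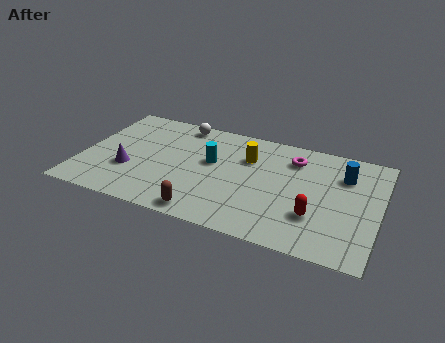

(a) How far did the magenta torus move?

1.7

The magenta torus was near (7.4, 6.3) before and (8.9, 5.6) after, so it travelled √(1.5² + 0.7²) ≈ 1.7 units.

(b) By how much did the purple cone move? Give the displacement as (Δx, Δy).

(-1.6, -1.8)

The purple cone started near (3.7, 4.3) and ended near (2.1, 2.5).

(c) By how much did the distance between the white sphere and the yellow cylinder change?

-1.0

The distance was about 4.4 in the first image and 3.4 in the second, so they moved 1.0 units closer together.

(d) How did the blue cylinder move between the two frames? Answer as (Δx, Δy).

(-0.4, 0.7)

The blue cylinder started near (11.5, 4.5) and ended near (11.1, 5.2).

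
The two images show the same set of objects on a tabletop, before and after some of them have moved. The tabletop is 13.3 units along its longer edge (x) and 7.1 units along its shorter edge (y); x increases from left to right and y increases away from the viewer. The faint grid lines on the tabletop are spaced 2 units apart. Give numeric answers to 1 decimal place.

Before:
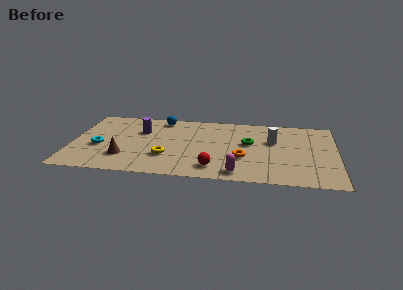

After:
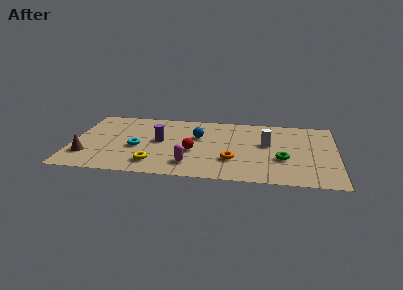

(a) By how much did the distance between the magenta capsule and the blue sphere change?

-3.6

They were about 6.6 units apart before and 3.0 after — 3.6 units closer together.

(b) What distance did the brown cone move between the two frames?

1.9

The brown cone moved from about (2.7, 1.9) to (0.8, 1.9), a distance of √(1.9² + 0.0²) ≈ 1.9.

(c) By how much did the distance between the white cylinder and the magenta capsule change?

+0.6

The distance was about 4.0 in the first image and 4.6 in the second, so they moved 0.6 units further apart.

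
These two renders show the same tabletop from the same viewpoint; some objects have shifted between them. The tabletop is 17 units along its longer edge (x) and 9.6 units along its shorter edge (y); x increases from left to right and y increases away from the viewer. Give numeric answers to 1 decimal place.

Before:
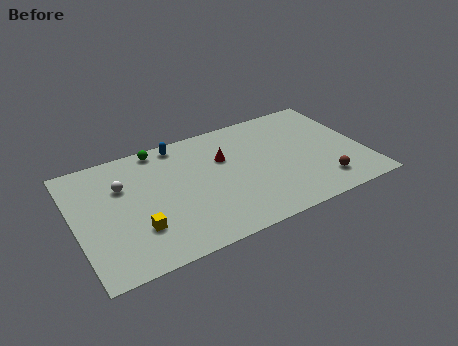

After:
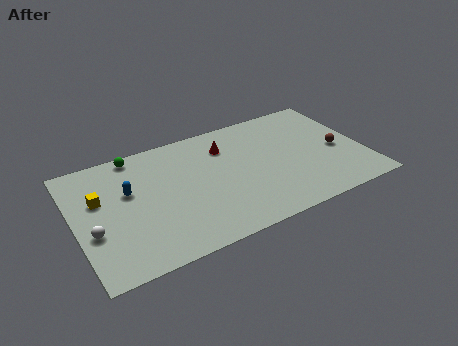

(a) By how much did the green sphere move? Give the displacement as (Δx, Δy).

(-1.4, 0.0)

The green sphere started near (5.3, 8.7) and ended near (3.9, 8.7).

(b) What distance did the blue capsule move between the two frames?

4.3

From (6.5, 8.6) to (3.2, 5.9), the blue capsule covered √(3.3² + 2.7²) ≈ 4.3 units.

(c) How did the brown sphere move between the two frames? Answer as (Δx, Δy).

(1.3, 2.4)

The brown sphere was at about (14.2, 1.9) and moved to about (15.5, 4.3).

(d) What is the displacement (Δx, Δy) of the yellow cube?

(-1.9, 3.2)

The yellow cube was at about (3.4, 2.8) and moved to about (1.5, 6.0).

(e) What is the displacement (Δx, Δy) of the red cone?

(0.2, 0.9)

The red cone was at about (8.9, 6.3) and moved to about (9.1, 7.2).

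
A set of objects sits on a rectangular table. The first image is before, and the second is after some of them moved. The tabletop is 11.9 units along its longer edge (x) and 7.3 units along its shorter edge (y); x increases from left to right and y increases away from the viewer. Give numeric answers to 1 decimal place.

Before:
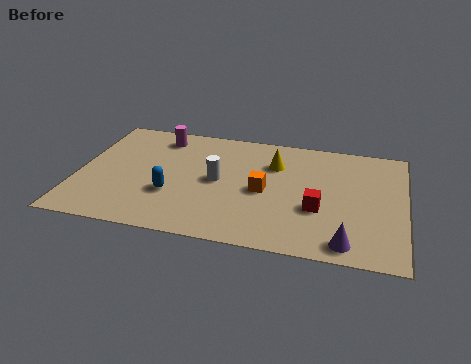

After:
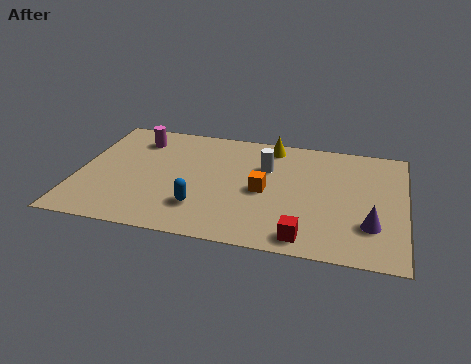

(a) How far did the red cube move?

1.8

The red cube was near (8.8, 2.7) before and (8.4, 0.9) after, so it travelled √(0.4² + 1.8²) ≈ 1.8 units.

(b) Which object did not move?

the orange cube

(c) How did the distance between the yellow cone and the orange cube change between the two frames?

+1.2

Before: roughly 1.8 units apart; after: 3.0. That's 1.2 units further apart.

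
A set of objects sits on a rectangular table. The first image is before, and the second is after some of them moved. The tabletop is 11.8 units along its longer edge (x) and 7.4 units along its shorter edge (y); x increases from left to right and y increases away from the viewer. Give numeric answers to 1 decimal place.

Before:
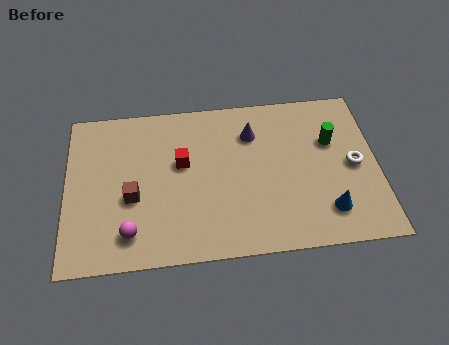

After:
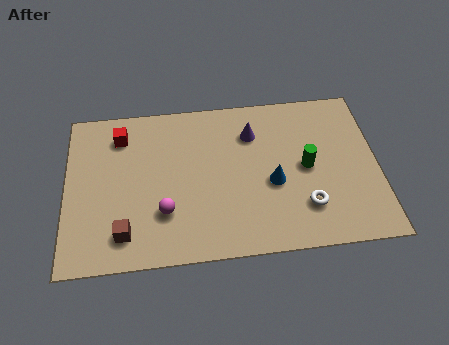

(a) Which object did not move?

the purple cone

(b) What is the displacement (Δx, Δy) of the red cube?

(-2.3, 1.5)

The red cube started near (4.4, 4.4) and ended near (2.1, 5.9).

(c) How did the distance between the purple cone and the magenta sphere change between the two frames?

-1.5

The distance was about 6.2 in the first image and 4.7 in the second, so they moved 1.5 units closer together.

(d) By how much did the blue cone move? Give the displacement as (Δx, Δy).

(-2.0, 1.5)

The blue cone started near (9.8, 1.6) and ended near (7.8, 3.1).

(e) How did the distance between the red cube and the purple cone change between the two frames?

+2.1

They were about 2.9 units apart before and 5.0 after — 2.1 units further apart.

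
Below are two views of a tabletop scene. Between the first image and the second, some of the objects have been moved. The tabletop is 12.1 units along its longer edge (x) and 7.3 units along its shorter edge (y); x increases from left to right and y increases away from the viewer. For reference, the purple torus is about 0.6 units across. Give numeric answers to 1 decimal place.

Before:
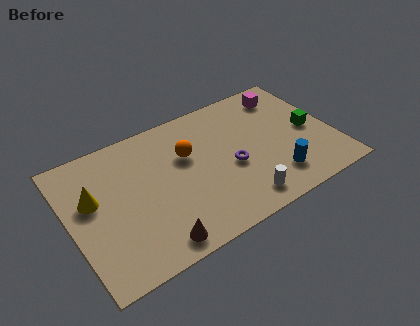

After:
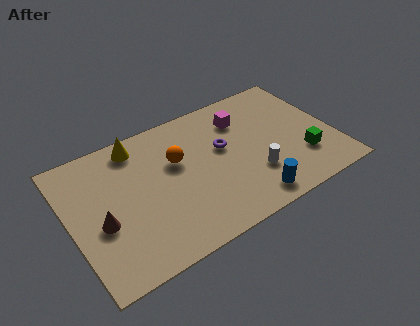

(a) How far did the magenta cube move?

2.3

The magenta cube was near (10.4, 6.0) before and (8.2, 5.5) after, so it travelled √(2.2² + 0.5²) ≈ 2.3 units.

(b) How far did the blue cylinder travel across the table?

1.4

The blue cylinder was near (9.1, 1.6) before and (7.8, 1.0) after, so it travelled √(1.3² + 0.6²) ≈ 1.4 units.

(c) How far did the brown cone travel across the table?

3.0

From (3.4, 0.9) to (1.3, 3.0), the brown cone covered √(2.1² + 2.1²) ≈ 3.0 units.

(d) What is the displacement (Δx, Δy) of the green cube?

(-0.6, -1.4)

The green cube was at about (11.1, 3.5) and moved to about (10.5, 2.1).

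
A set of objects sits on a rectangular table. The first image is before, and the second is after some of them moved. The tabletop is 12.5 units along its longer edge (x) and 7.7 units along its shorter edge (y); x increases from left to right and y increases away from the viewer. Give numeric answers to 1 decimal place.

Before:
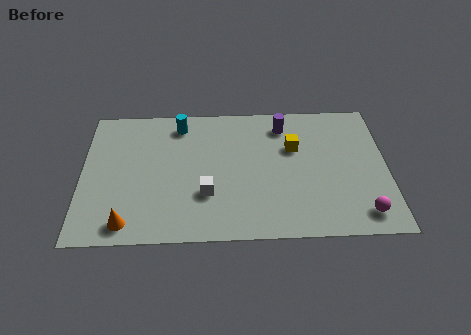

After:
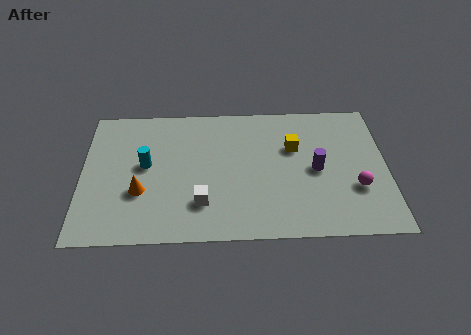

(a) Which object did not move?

the yellow cube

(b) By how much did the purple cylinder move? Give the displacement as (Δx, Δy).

(1.3, -2.6)

From the two frames, the purple cylinder sits at roughly (8.3, 6.3) before and (9.6, 3.7) after.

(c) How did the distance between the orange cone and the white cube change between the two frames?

-0.9

Before: roughly 3.5 units apart; after: 2.6. That's 0.9 units closer together.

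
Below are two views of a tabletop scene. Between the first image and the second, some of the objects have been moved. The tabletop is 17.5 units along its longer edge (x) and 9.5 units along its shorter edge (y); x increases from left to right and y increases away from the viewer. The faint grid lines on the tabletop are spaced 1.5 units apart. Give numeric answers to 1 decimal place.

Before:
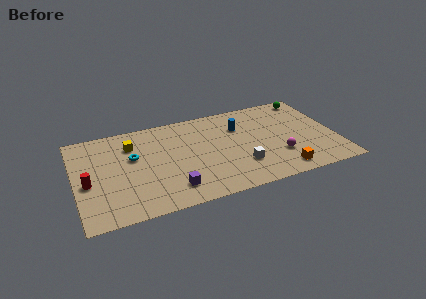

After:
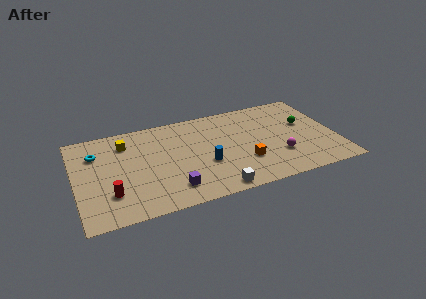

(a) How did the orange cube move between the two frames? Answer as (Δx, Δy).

(-2.3, 1.7)

From the two frames, the orange cube sits at roughly (13.5, 1.3) before and (11.2, 3.0) after.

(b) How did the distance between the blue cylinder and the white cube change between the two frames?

-1.3

Before: roughly 4.0 units apart; after: 2.7. That's 1.3 units closer together.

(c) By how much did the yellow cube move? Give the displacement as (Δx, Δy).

(-0.4, 0.3)

The yellow cube started near (3.9, 7.1) and ended near (3.5, 7.4).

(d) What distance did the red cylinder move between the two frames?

2.1

The red cylinder moved from about (0.8, 4.1) to (2.2, 2.6), a distance of √(1.4² + 1.5²) ≈ 2.1.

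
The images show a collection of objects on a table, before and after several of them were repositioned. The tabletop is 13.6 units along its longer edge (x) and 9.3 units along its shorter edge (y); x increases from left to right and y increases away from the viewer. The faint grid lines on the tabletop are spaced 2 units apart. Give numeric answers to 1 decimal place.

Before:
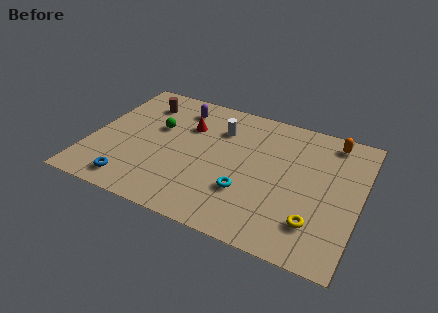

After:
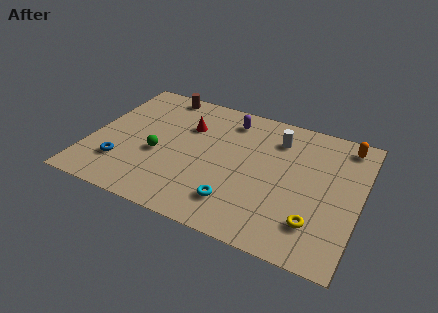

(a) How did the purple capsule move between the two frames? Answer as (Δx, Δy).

(2.6, 0.1)

The purple capsule started near (4.1, 7.6) and ended near (6.7, 7.7).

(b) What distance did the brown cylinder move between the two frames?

1.4

The brown cylinder moved from about (2.2, 7.3) to (3.0, 8.4), a distance of √(0.8² + 1.1²) ≈ 1.4.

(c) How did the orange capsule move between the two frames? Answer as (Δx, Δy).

(0.7, 0.0)

The orange capsule was at about (11.9, 8.1) and moved to about (12.6, 8.1).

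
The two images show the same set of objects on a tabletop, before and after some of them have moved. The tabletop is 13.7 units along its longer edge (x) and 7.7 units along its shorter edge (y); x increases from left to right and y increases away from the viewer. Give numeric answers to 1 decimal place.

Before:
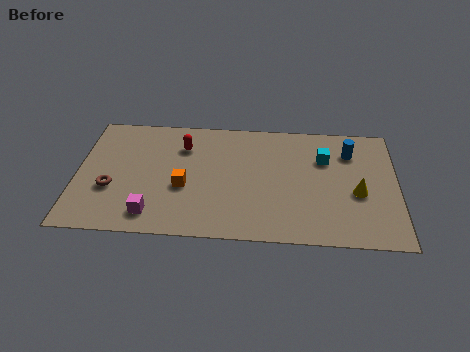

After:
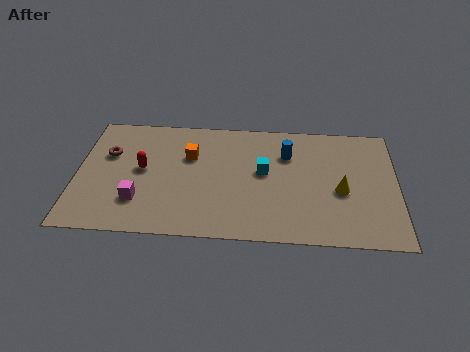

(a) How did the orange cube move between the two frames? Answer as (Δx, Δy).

(0.2, 2.0)

From the two frames, the orange cube sits at roughly (4.6, 3.1) before and (4.8, 5.1) after.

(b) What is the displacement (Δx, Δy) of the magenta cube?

(-0.6, 0.8)

The magenta cube was at about (3.3, 1.3) and moved to about (2.7, 2.1).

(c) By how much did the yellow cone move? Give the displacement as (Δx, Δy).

(-0.7, 0.1)

The yellow cone was at about (12.0, 3.2) and moved to about (11.3, 3.3).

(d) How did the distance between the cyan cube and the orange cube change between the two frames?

-3.1

They were about 6.4 units apart before and 3.3 after — 3.1 units closer together.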